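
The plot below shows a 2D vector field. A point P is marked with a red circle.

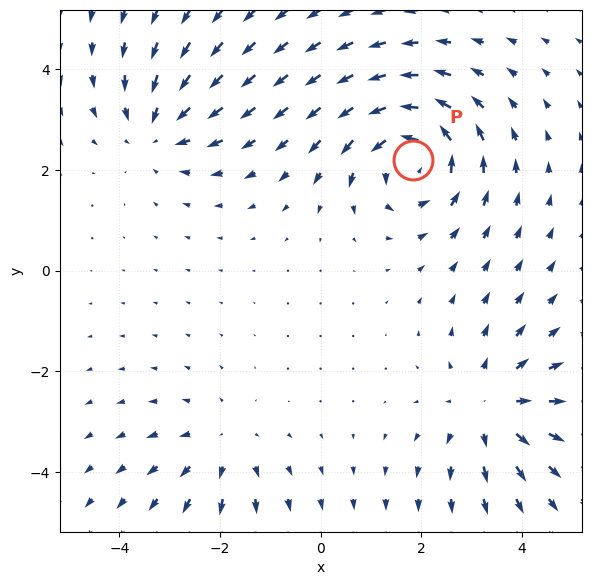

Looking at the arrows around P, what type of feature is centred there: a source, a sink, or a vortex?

At P (1.8, 2.2) the arrows circulate counterclockwise. Divergence ≈0, curl about +6 — near-zero divergence with nonzero curl is a vortex.

vortex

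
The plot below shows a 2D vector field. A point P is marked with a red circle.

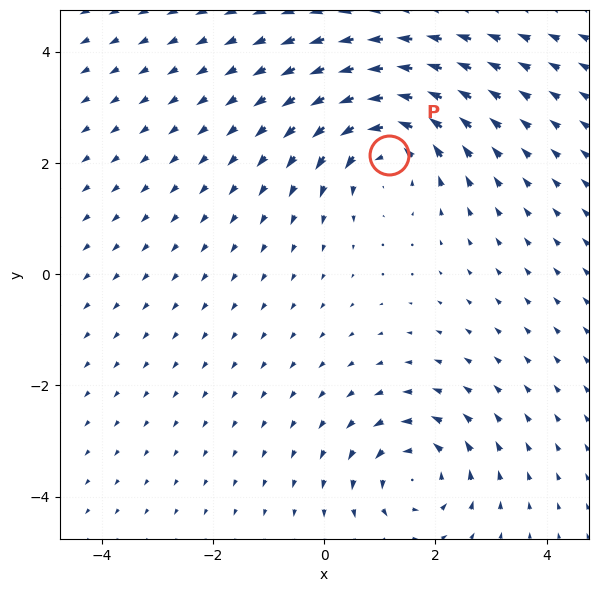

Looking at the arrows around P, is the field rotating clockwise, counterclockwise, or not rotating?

Near P at (1.2, 2.1) the arrows circulate counterclockwise. The curl (z-component) there is about +5; positive curl means counterclockwise rotation.

counterclockwise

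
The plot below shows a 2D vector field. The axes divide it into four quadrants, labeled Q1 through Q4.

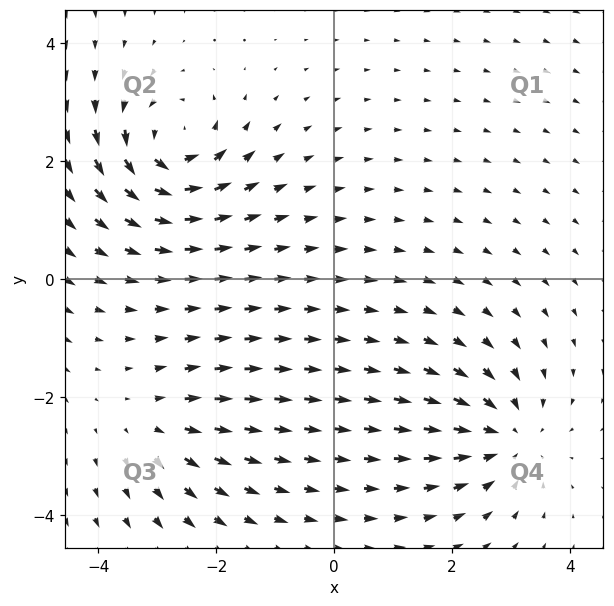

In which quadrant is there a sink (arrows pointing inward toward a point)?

The sink sits at approximately (2.9, -2.7), which lies in quadrant Q4. The divergence there is about -5, negative as expected for a sink.

Q4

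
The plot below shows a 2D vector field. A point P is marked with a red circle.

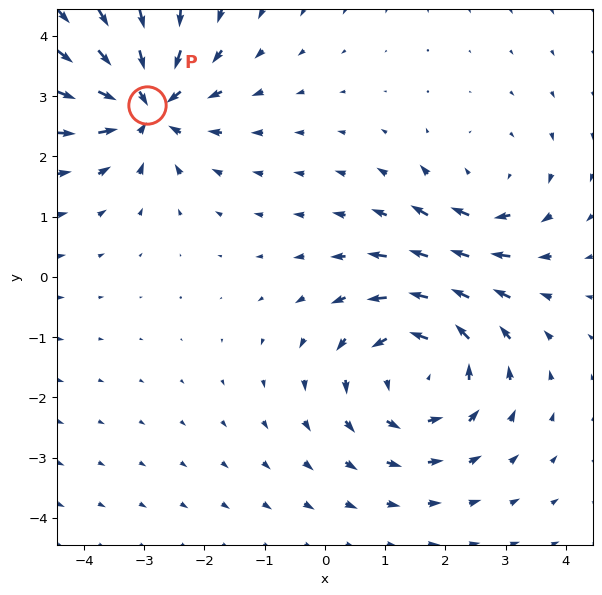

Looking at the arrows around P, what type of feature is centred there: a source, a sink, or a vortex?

At P (-2.9, 2.9) the arrows converge inward. Divergence about -5, curl ≈0 — negative divergence with near-zero curl is a sink.

sink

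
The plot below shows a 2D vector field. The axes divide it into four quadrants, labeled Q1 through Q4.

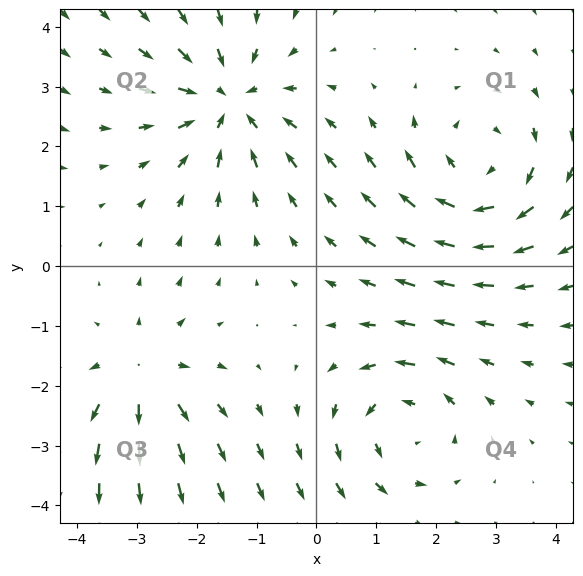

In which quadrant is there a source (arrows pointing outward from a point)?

Q3

The source sits at approximately (-2.9, -1.8), which lies in quadrant Q3. The divergence there is about +3, positive as expected for a source.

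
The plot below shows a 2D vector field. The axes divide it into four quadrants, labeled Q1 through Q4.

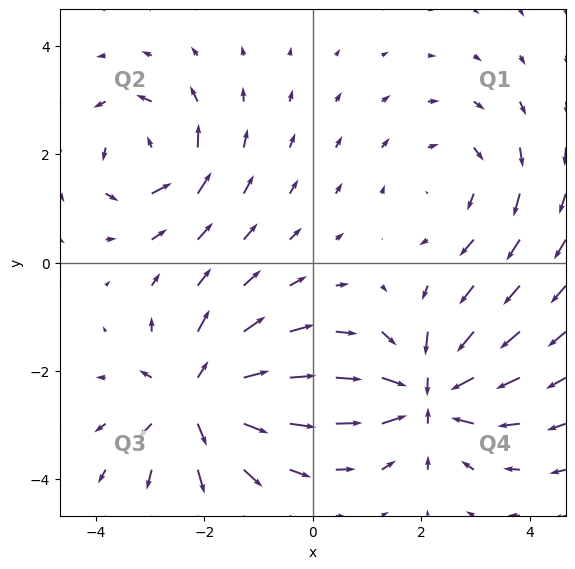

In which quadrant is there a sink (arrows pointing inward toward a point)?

The sink sits at approximately (2.1, -2.4), which lies in quadrant Q4. The divergence there is about -6, negative as expected for a sink.

Q4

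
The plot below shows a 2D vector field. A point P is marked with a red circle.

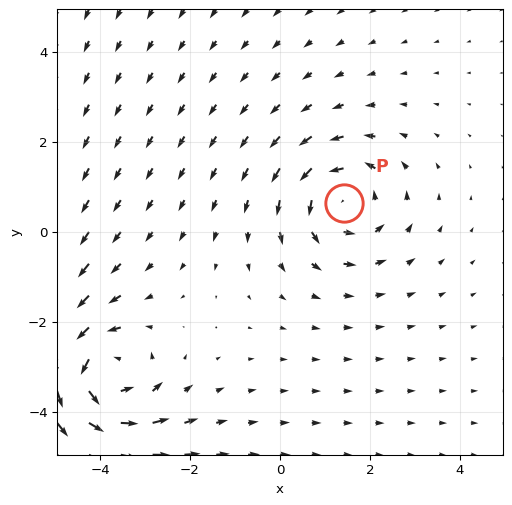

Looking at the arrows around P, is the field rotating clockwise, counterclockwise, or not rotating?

counterclockwise

Near P at (1.4, 0.6) the arrows circulate counterclockwise. The curl (z-component) there is about +3; positive curl means counterclockwise rotation.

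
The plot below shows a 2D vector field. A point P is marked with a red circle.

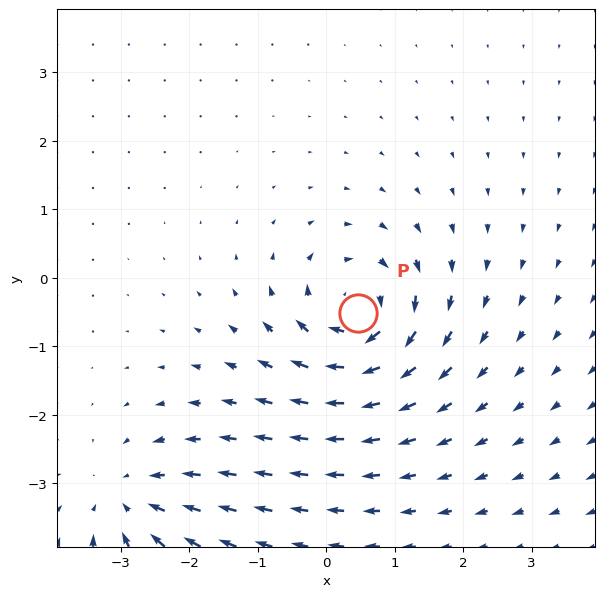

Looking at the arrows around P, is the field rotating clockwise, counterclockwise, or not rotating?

Near P at (0.5, -0.5) the arrows circulate clockwise. The curl (z-component) there is about -5; negative curl means clockwise rotation.

clockwise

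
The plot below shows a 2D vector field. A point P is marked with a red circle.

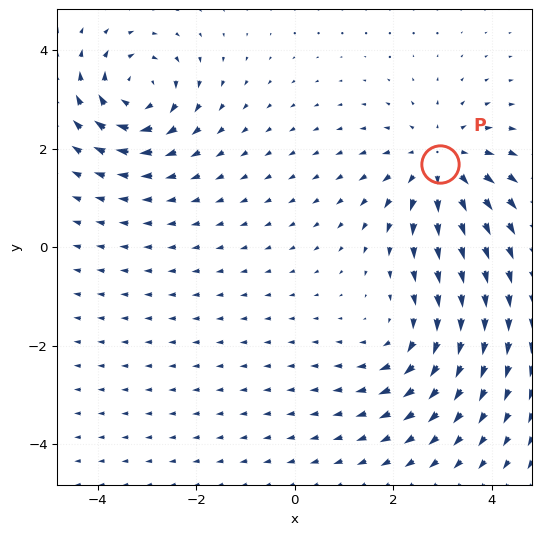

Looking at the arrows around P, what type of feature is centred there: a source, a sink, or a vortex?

At P (3.0, 1.7) the arrows spread outward. Divergence about +4, curl ≈0 — positive divergence with near-zero curl is a source.

source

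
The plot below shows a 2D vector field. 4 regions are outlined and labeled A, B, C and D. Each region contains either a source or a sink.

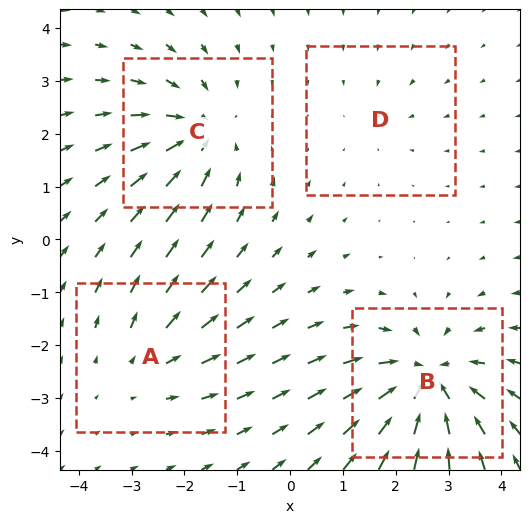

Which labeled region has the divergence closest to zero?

Divergence at each region's feature centre — A: about +3, B: about -7, C: about -5, D: about -2. Region D is closest to zero.

D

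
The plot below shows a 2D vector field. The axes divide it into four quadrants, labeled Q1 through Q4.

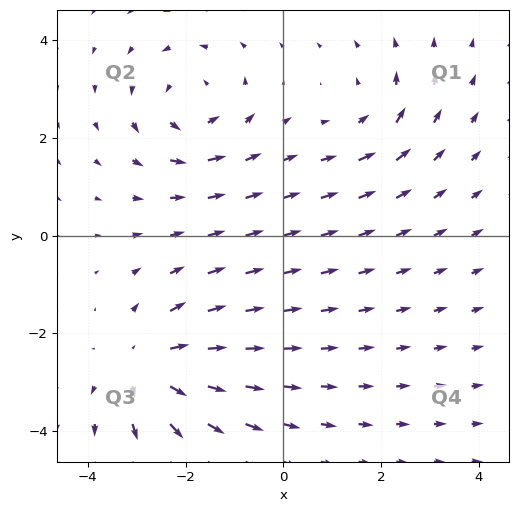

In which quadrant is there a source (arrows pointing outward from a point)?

Q3

The source sits at approximately (-2.8, -2.7), which lies in quadrant Q3. The divergence there is about +4, positive as expected for a source.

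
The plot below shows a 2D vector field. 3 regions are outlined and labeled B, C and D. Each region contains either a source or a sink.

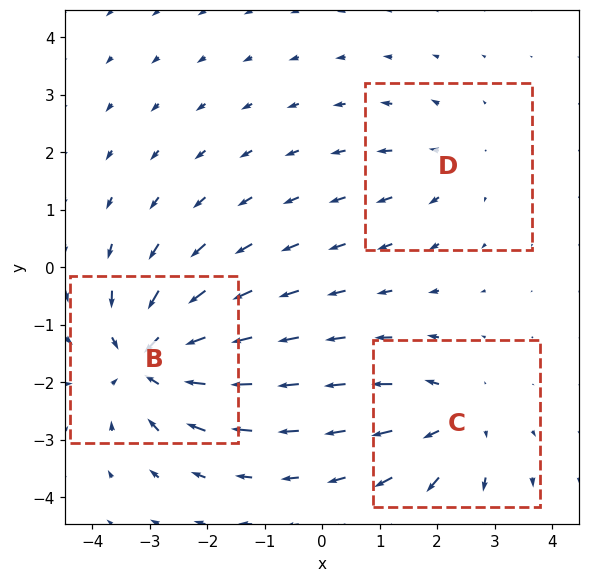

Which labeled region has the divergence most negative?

B

Divergence at each region's feature centre — B: about -5, C: about +3, D: about +2. Region B is most negative.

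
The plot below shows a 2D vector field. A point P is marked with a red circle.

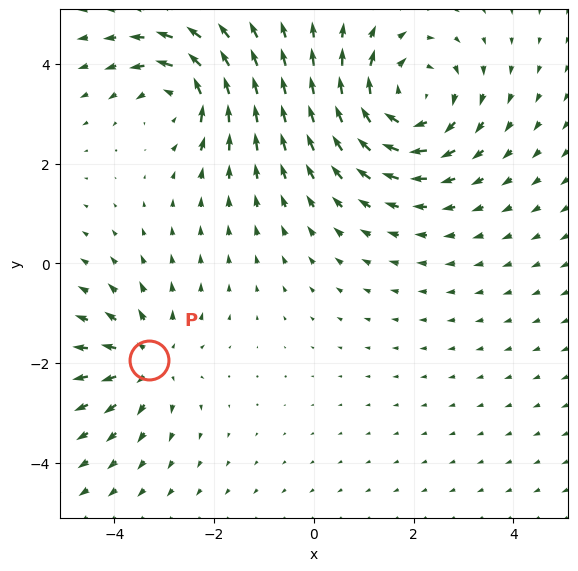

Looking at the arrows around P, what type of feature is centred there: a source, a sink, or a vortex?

At P (-3.3, -1.9) the arrows spread outward. Divergence about +3, curl ≈0 — positive divergence with near-zero curl is a source.

source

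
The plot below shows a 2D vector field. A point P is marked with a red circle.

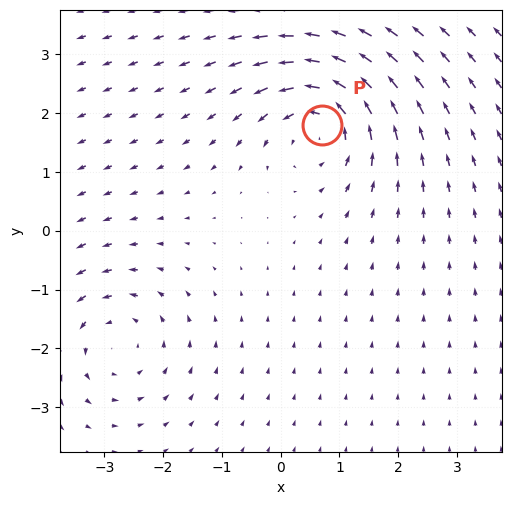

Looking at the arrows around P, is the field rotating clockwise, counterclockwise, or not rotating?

counterclockwise

Near P at (0.7, 1.8) the arrows circulate counterclockwise. The curl (z-component) there is about +4; positive curl means counterclockwise rotation.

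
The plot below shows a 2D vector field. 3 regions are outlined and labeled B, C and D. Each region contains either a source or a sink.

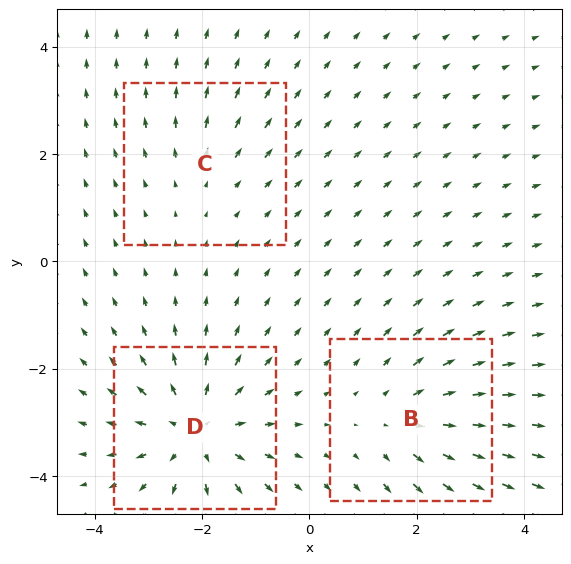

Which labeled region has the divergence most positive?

Divergence at each region's feature centre — B: about +3, C: about +2, D: about +5. Region D is most positive.

D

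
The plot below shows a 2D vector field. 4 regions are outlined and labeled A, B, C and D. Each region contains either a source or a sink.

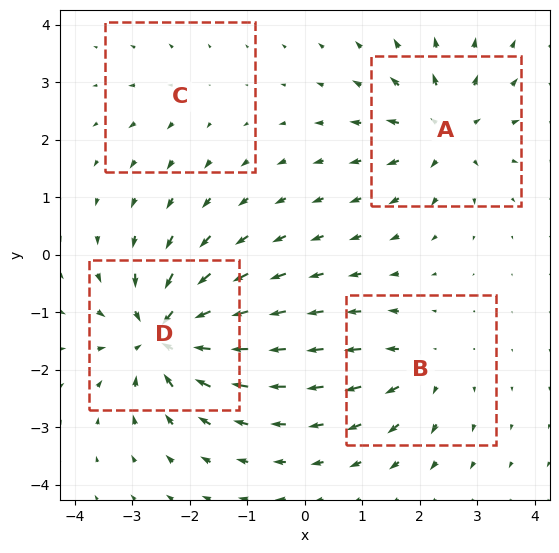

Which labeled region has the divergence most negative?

D

Divergence at each region's feature centre — A: about +6, B: about +4, C: about +2, D: about -8. Region D is most negative.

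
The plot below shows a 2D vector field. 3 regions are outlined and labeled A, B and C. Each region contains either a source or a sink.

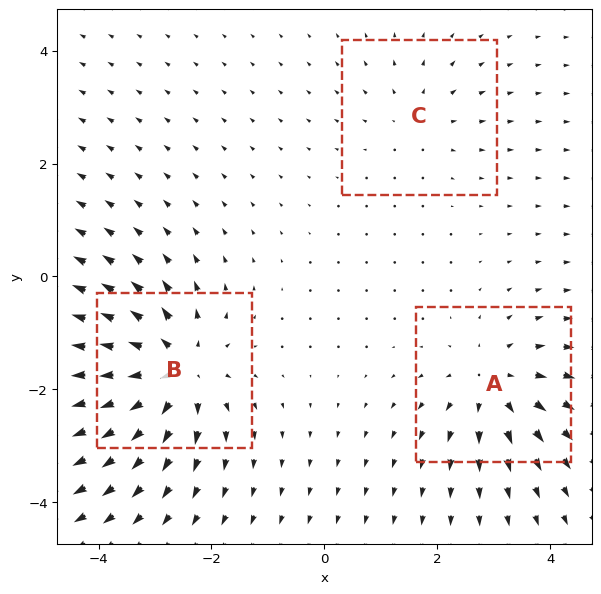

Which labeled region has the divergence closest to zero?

C

Divergence at each region's feature centre — A: about +4, B: about +5, C: about +2. Region C is closest to zero.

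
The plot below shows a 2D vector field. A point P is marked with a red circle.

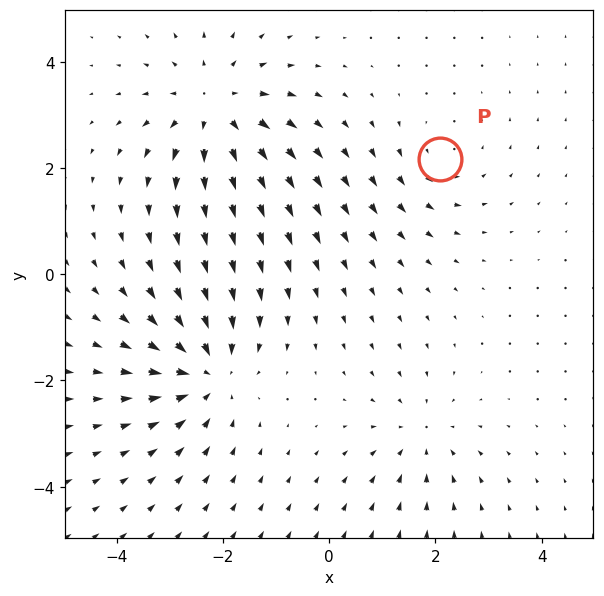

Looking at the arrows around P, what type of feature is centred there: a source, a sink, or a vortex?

At P (2.1, 2.2) the arrows circulate counterclockwise. Divergence ≈0, curl about +2 — near-zero divergence with nonzero curl is a vortex.

vortex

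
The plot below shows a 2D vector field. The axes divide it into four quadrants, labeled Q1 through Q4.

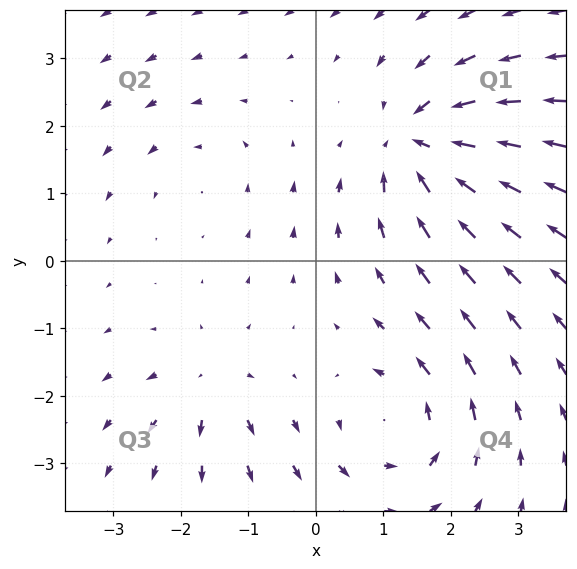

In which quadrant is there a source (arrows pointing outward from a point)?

Q3

The source sits at approximately (-1.6, -1.8), which lies in quadrant Q3. The divergence there is about +4, positive as expected for a source.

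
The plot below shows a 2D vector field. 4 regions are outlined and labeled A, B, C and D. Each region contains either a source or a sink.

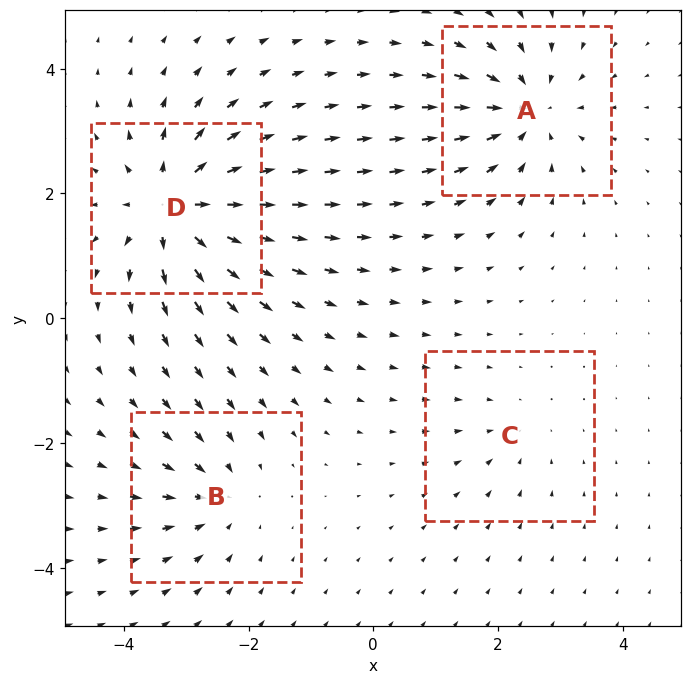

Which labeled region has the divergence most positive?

Divergence at each region's feature centre — A: about -6, B: about -4, C: about -2, D: about +8. Region D is most positive.

D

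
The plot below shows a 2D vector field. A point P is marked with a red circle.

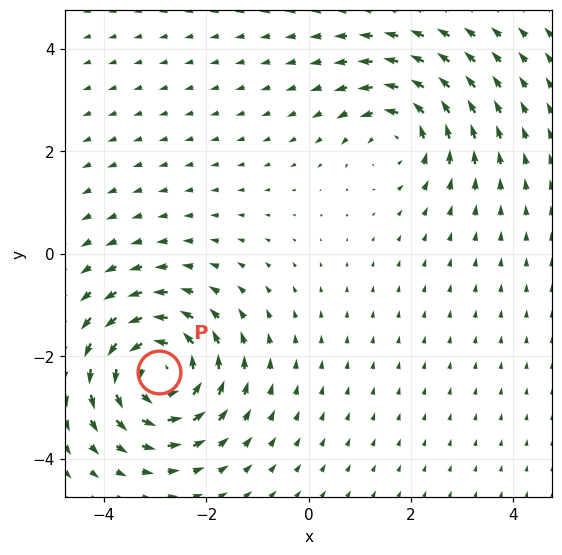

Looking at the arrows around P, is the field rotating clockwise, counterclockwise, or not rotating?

counterclockwise

Near P at (-2.9, -2.3) the arrows circulate counterclockwise. The curl (z-component) there is about +5; positive curl means counterclockwise rotation.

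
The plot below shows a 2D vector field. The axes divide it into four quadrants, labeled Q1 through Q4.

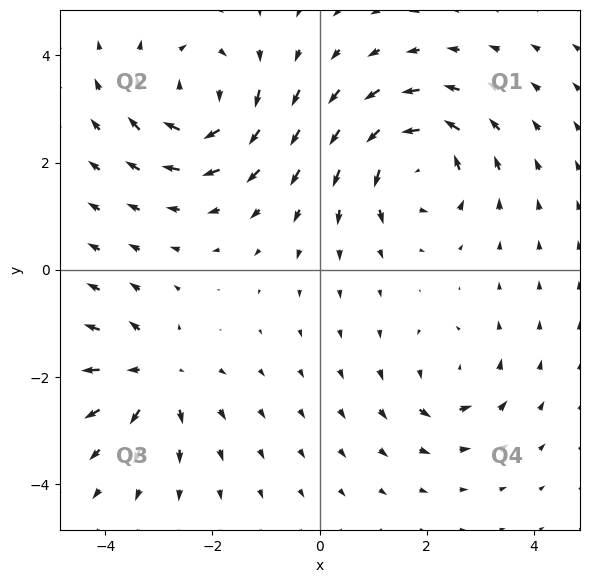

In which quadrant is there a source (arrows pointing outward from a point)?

The source sits at approximately (-3.1, -2.0), which lies in quadrant Q3. The divergence there is about +4, positive as expected for a source.

Q3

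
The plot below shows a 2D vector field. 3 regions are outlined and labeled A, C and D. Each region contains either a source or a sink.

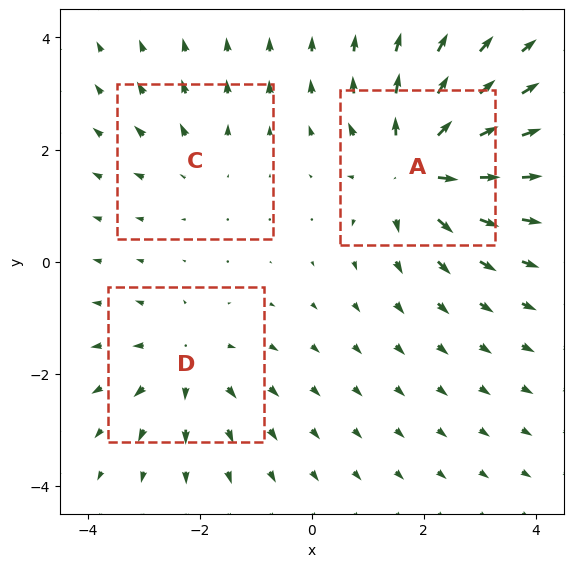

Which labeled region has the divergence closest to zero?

C

Divergence at each region's feature centre — A: about +6, C: about +2, D: about +3. Region C is closest to zero.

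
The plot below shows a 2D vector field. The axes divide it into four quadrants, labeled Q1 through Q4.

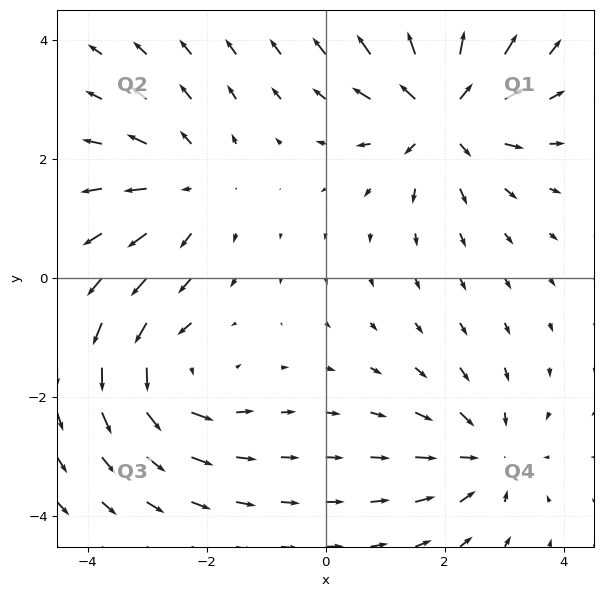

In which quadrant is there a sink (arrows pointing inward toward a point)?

The sink sits at approximately (2.7, -3.0), which lies in quadrant Q4. The divergence there is about -3, negative as expected for a sink.

Q4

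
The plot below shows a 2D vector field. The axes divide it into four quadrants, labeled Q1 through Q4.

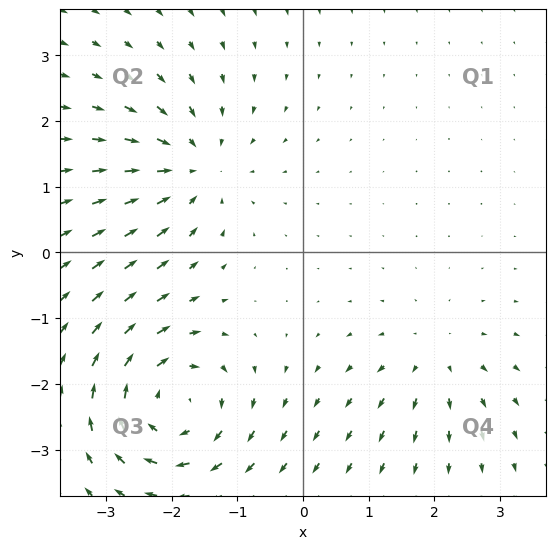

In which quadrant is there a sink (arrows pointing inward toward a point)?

The sink sits at approximately (-1.7, 1.3), which lies in quadrant Q2. The divergence there is about -4, negative as expected for a sink.

Q2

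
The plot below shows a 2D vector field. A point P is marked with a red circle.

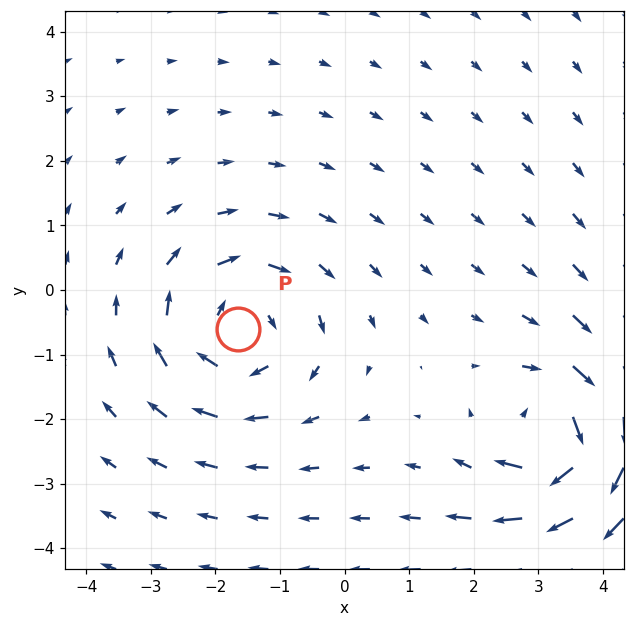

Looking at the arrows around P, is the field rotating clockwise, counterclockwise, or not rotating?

clockwise

Near P at (-1.6, -0.6) the arrows circulate clockwise. The curl (z-component) there is about -3; negative curl means clockwise rotation.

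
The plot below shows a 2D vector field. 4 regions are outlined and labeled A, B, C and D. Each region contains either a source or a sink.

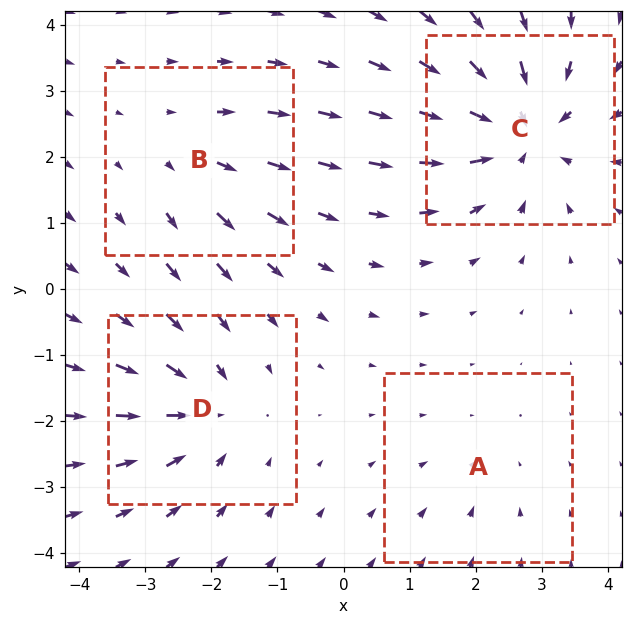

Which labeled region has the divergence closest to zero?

Divergence at each region's feature centre — A: about -2, B: about +3, C: about -7, D: about -5. Region A is closest to zero.

A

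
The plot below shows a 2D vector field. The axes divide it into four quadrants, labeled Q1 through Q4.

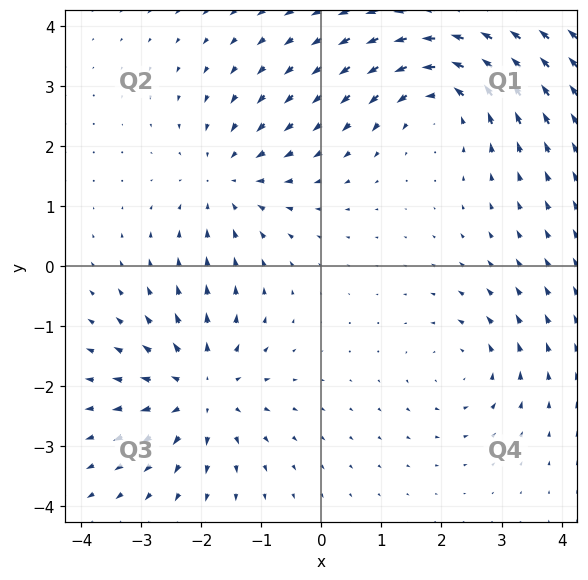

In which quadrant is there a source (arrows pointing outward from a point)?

Q3

The source sits at approximately (-2.0, -2.1), which lies in quadrant Q3. The divergence there is about +5, positive as expected for a source.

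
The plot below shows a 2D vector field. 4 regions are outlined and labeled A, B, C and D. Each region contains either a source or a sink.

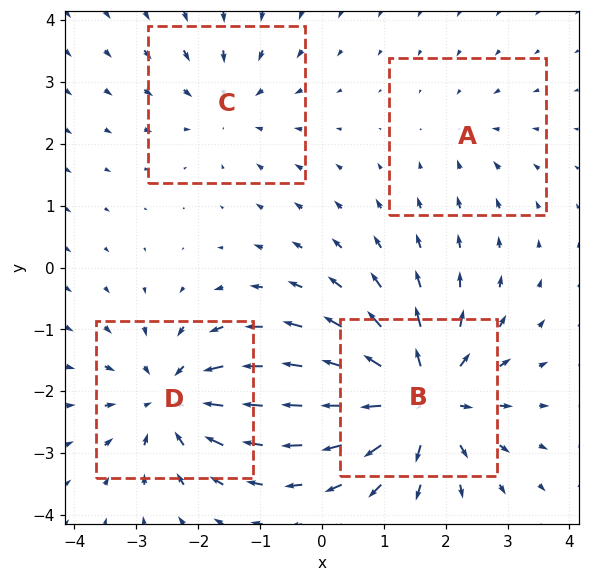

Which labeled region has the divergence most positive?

B

Divergence at each region's feature centre — A: about -2, B: about +7, C: about -3, D: about -5. Region B is most positive.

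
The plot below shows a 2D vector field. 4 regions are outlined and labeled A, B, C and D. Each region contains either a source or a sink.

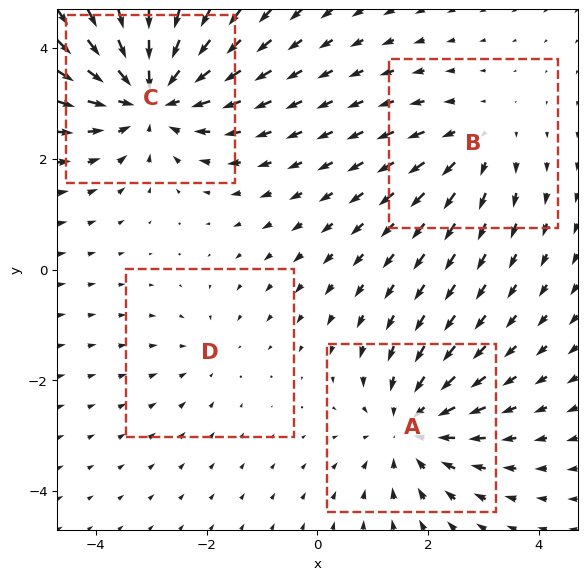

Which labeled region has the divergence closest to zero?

Divergence at each region's feature centre — A: about -4, B: about +3, C: about -6, D: about -2. Region D is closest to zero.

D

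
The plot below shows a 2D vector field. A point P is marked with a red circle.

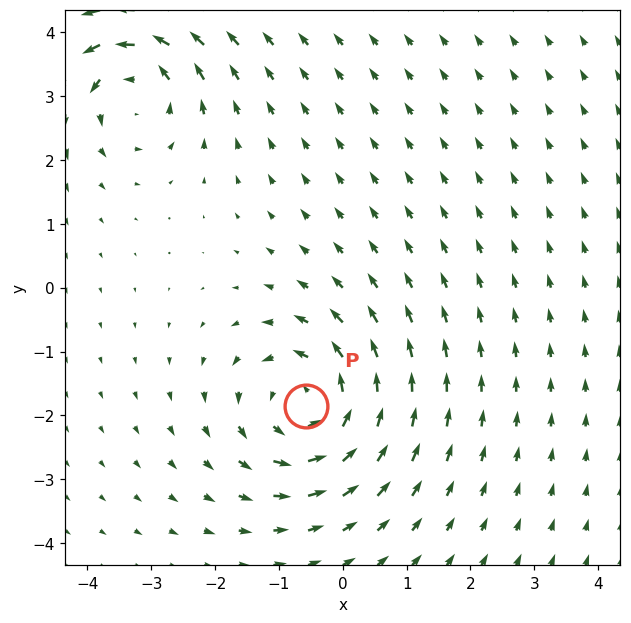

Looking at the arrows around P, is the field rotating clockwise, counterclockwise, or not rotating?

counterclockwise

Near P at (-0.6, -1.8) the arrows circulate counterclockwise. The curl (z-component) there is about +5; positive curl means counterclockwise rotation.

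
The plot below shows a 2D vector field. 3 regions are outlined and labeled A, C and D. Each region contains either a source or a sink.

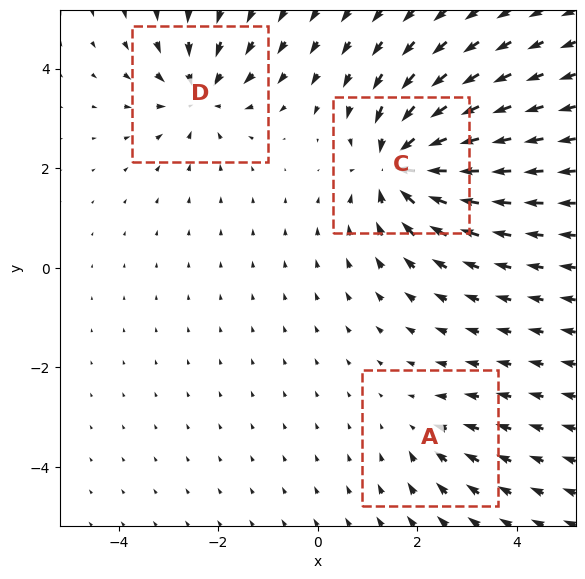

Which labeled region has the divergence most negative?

Divergence at each region's feature centre — A: about -2, C: about -6, D: about -4. Region C is most negative.

C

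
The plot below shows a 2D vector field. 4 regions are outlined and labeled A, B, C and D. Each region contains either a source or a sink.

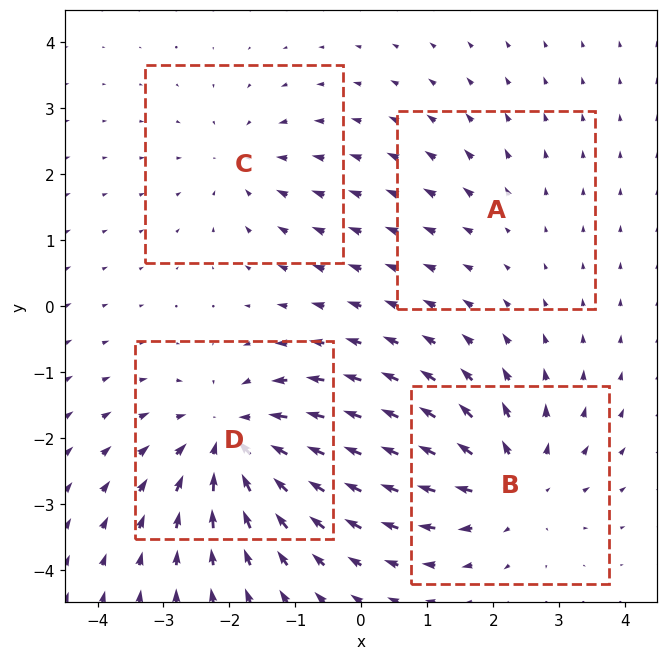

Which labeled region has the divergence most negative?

D

Divergence at each region's feature centre — A: about +2, B: about +5, C: about -3, D: about -6. Region D is most negative.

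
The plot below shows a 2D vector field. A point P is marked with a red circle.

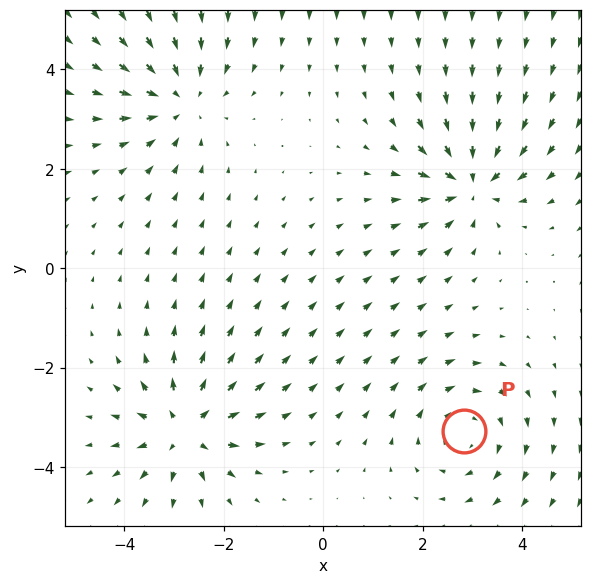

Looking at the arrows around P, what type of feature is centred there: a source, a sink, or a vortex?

vortex

At P (2.8, -3.3) the arrows circulate clockwise. Divergence ≈0, curl about -3 — near-zero divergence with nonzero curl is a vortex.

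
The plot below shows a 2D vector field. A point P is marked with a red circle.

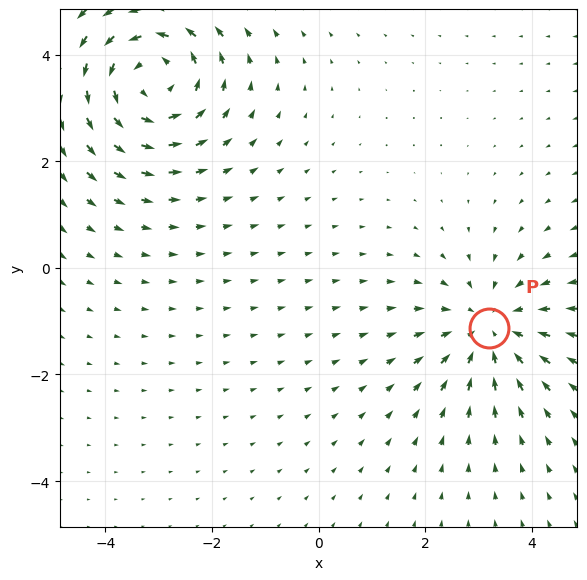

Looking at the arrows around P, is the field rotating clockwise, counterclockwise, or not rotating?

Near P at (3.2, -1.1) the arrows show no circulation. The curl there is ≈0.

not rotating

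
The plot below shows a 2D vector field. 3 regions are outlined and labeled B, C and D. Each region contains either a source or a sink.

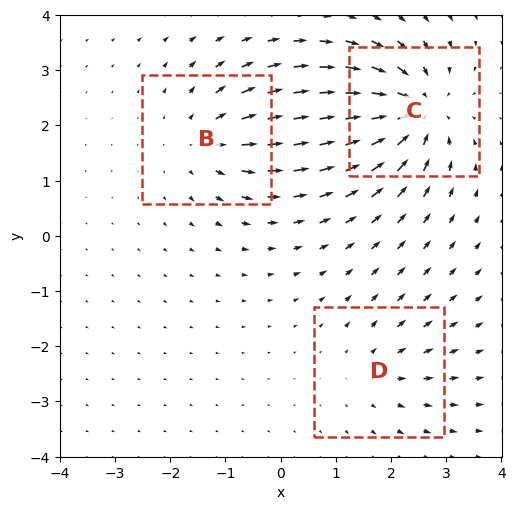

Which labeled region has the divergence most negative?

Divergence at each region's feature centre — B: about +3, C: about -5, D: about +2. Region C is most negative.

C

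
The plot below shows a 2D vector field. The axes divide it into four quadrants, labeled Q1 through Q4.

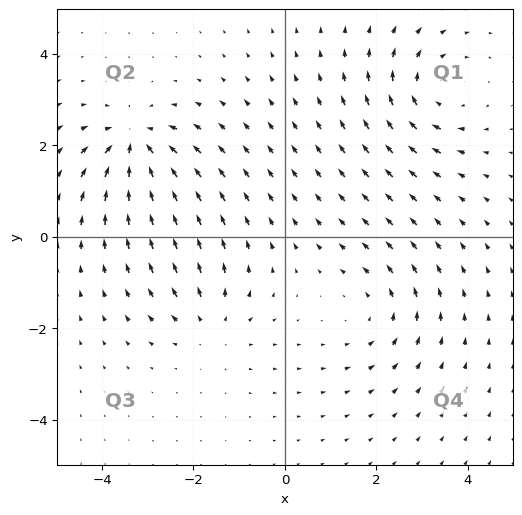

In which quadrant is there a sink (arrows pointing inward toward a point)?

The sink sits at approximately (-3.3, 2.0), which lies in quadrant Q2. The divergence there is about -6, negative as expected for a sink.

Q2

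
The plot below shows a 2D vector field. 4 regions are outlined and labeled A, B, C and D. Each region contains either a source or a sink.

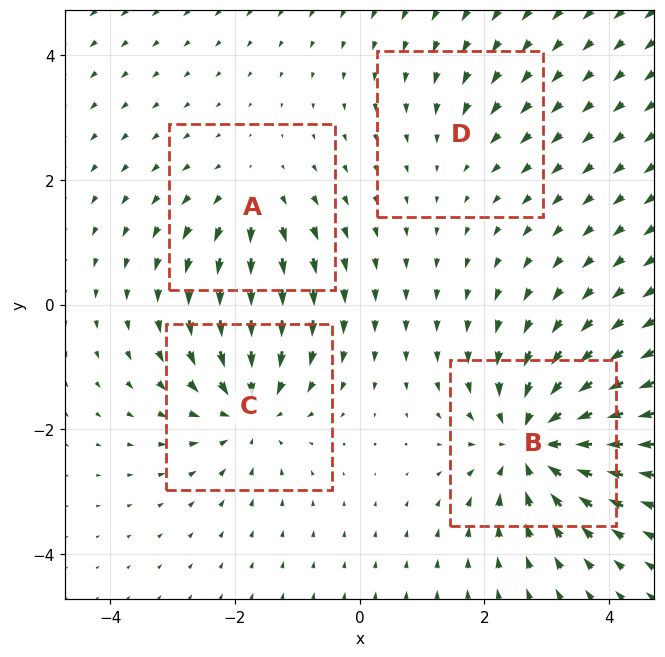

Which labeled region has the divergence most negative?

B

Divergence at each region's feature centre — A: about +4, B: about -7, C: about -5, D: about -2. Region B is most negative.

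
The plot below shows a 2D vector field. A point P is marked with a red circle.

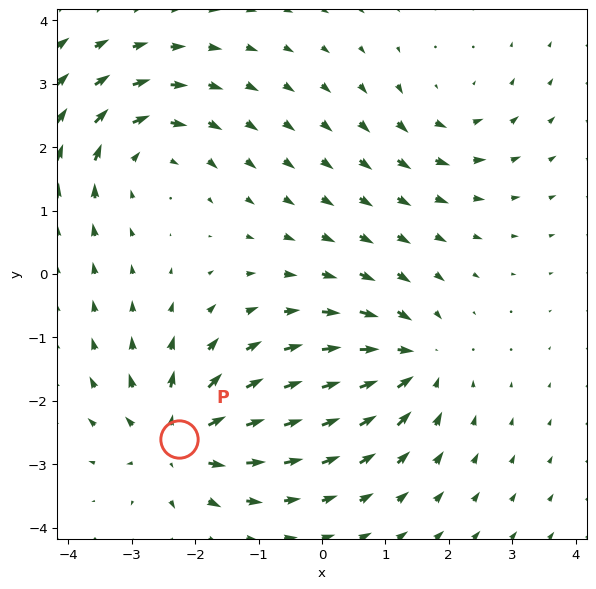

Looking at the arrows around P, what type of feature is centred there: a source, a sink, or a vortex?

At P (-2.2, -2.6) the arrows spread outward. Divergence about +6, curl ≈0 — positive divergence with near-zero curl is a source.

source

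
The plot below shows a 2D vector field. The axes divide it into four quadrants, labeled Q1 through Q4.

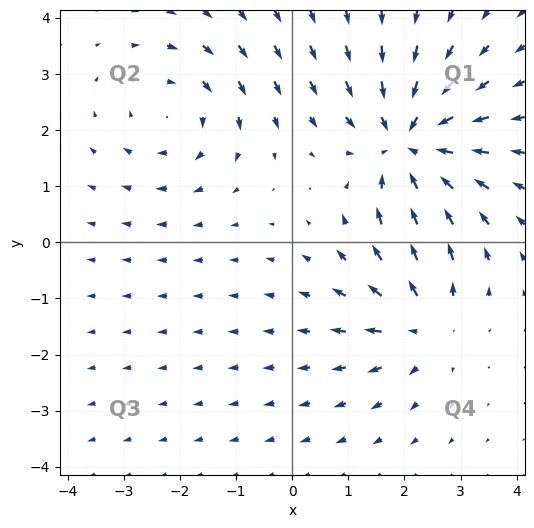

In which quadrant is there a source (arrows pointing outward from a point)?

Q4

The source sits at approximately (2.3, -1.4), which lies in quadrant Q4. The divergence there is about +3, positive as expected for a source.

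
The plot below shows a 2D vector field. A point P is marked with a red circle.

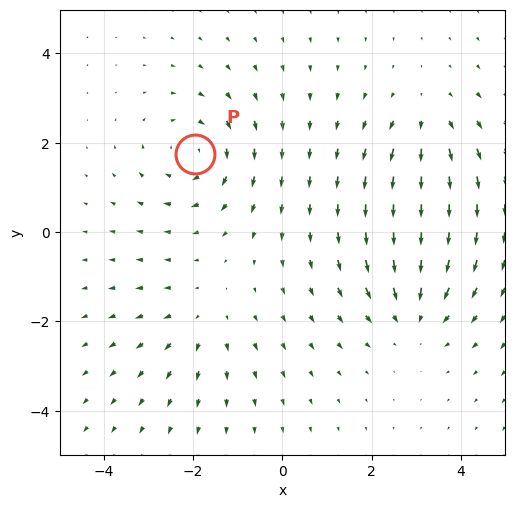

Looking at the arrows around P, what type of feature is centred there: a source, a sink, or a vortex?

At P (-1.9, 1.7) the arrows circulate clockwise. Divergence ≈0, curl about -4 — near-zero divergence with nonzero curl is a vortex.

vortex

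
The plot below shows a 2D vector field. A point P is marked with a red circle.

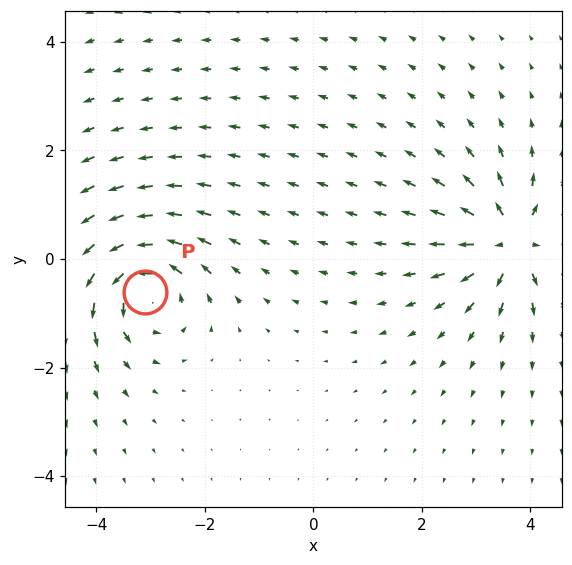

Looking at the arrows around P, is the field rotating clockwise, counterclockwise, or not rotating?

counterclockwise

Near P at (-3.1, -0.6) the arrows circulate counterclockwise. The curl (z-component) there is about +4; positive curl means counterclockwise rotation.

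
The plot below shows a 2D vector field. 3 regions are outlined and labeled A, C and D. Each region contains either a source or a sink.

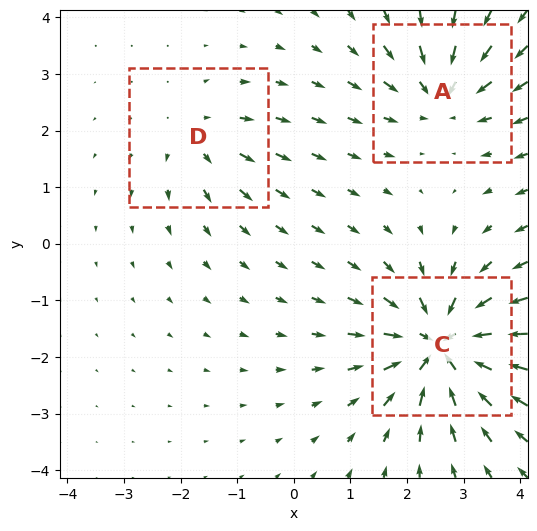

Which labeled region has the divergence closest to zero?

D

Divergence at each region's feature centre — A: about -3, C: about -6, D: about +2. Region D is closest to zero.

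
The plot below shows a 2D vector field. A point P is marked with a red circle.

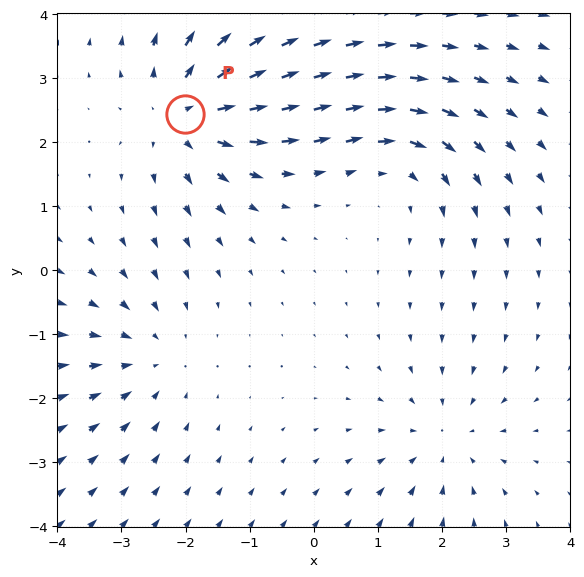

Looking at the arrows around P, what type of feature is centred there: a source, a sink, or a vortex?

At P (-2.0, 2.4) the arrows spread outward. Divergence about +5, curl ≈0 — positive divergence with near-zero curl is a source.

source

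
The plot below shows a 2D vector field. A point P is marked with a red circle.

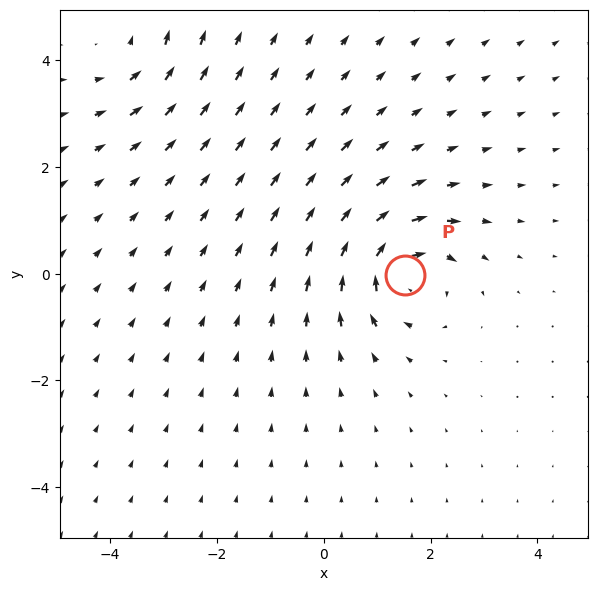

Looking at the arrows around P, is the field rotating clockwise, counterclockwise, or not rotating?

clockwise

Near P at (1.5, -0.0) the arrows circulate clockwise. The curl (z-component) there is about -5; negative curl means clockwise rotation.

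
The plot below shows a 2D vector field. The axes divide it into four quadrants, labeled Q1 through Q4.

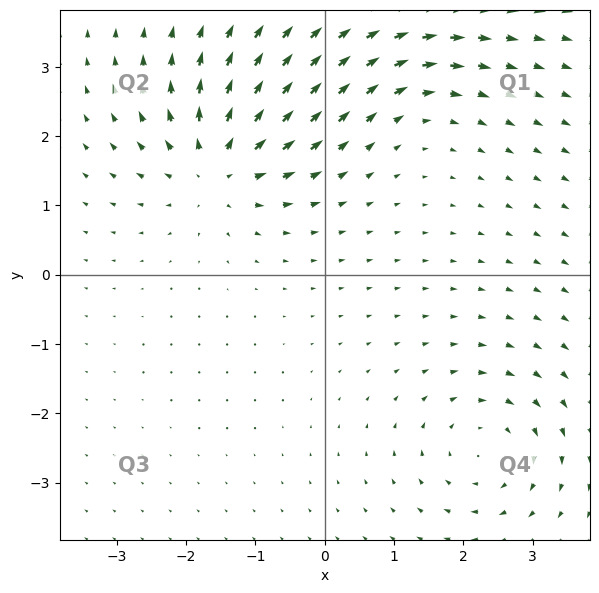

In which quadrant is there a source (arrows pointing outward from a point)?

Q2

The source sits at approximately (-1.5, 1.5), which lies in quadrant Q2. The divergence there is about +6, positive as expected for a source.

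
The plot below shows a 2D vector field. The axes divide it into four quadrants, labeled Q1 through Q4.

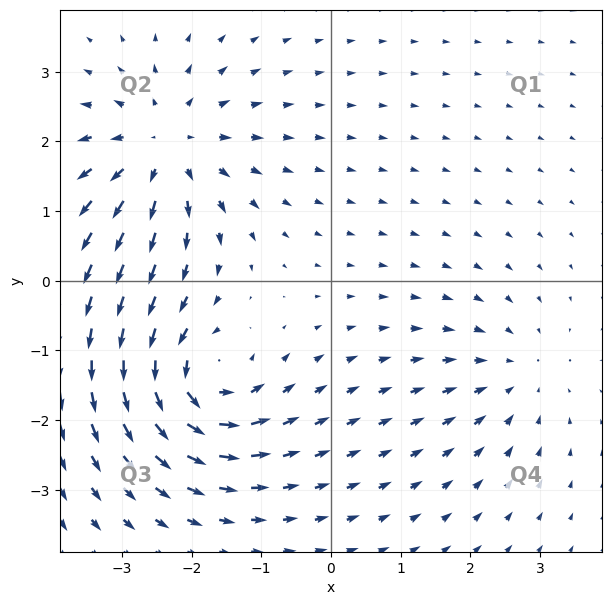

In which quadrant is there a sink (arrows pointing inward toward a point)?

Q4

The sink sits at approximately (2.6, -1.4), which lies in quadrant Q4. The divergence there is about -3, negative as expected for a sink.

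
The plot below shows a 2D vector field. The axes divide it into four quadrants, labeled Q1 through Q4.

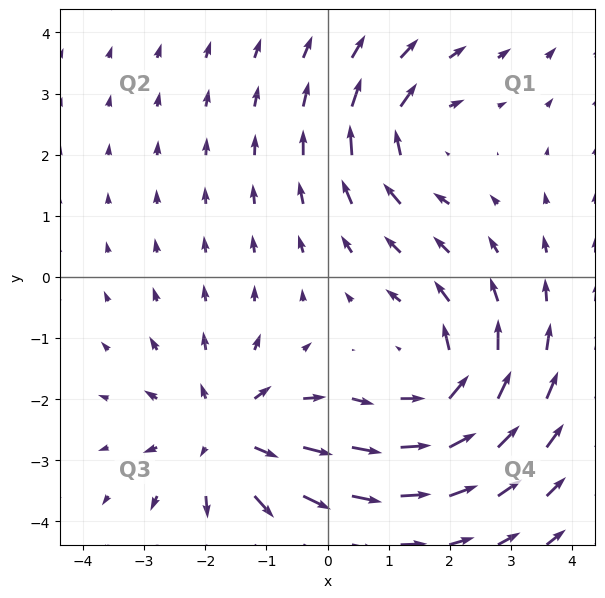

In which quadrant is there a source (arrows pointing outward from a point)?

The source sits at approximately (-1.6, -2.6), which lies in quadrant Q3. The divergence there is about +4, positive as expected for a source.

Q3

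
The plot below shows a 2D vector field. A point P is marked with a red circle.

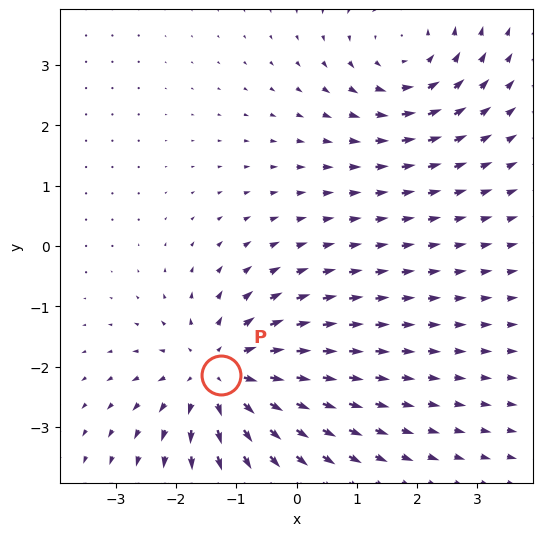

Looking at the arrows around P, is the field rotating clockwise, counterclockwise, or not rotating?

Near P at (-1.3, -2.1) the arrows show no circulation. The curl there is ≈0.

not rotating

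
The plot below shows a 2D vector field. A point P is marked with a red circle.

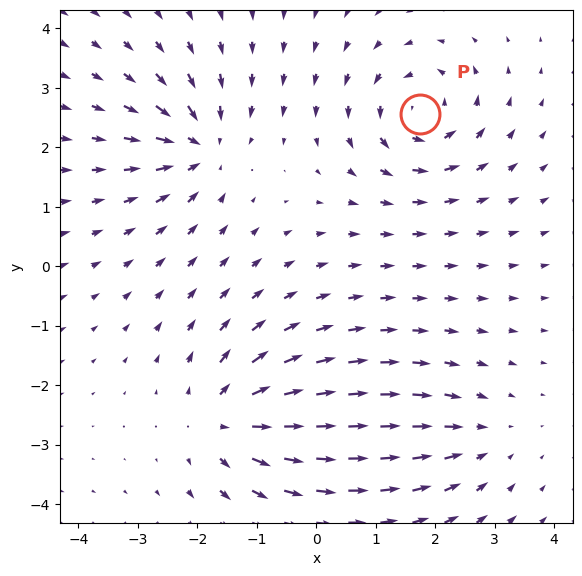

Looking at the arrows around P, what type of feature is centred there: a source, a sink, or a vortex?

At P (1.8, 2.6) the arrows circulate counterclockwise. Divergence ≈0, curl about +6 — near-zero divergence with nonzero curl is a vortex.

vortex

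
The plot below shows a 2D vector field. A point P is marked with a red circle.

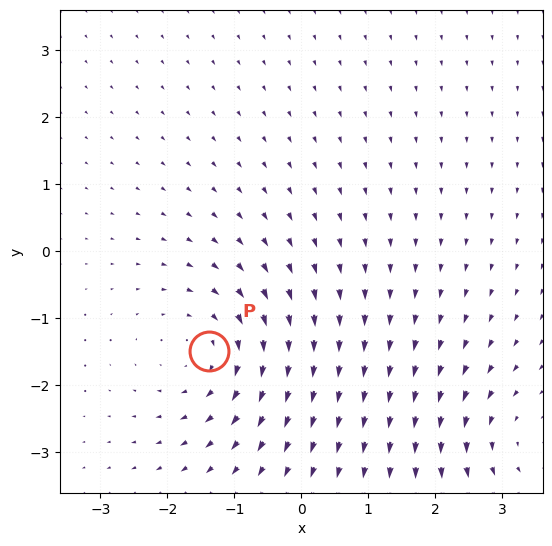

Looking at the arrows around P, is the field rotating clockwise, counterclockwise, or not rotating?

Near P at (-1.4, -1.5) the arrows circulate clockwise. The curl (z-component) there is about -4; negative curl means clockwise rotation.

clockwise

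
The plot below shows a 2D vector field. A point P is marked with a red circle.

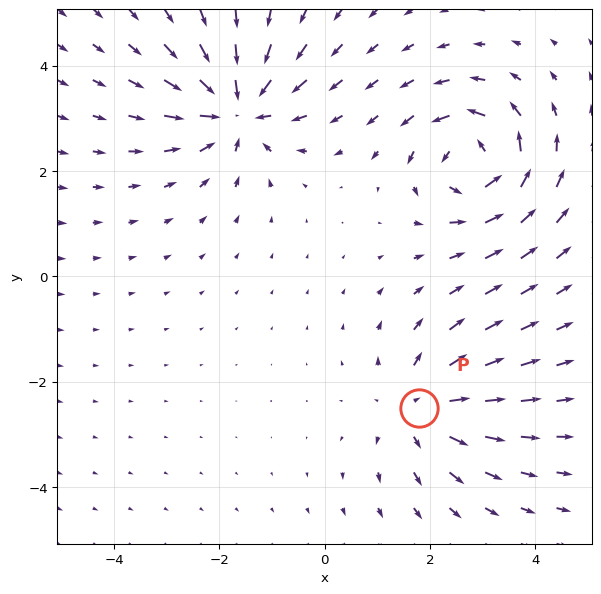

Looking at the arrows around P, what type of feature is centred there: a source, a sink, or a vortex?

At P (1.8, -2.5) the arrows spread outward. Divergence about +4, curl ≈0 — positive divergence with near-zero curl is a source.

source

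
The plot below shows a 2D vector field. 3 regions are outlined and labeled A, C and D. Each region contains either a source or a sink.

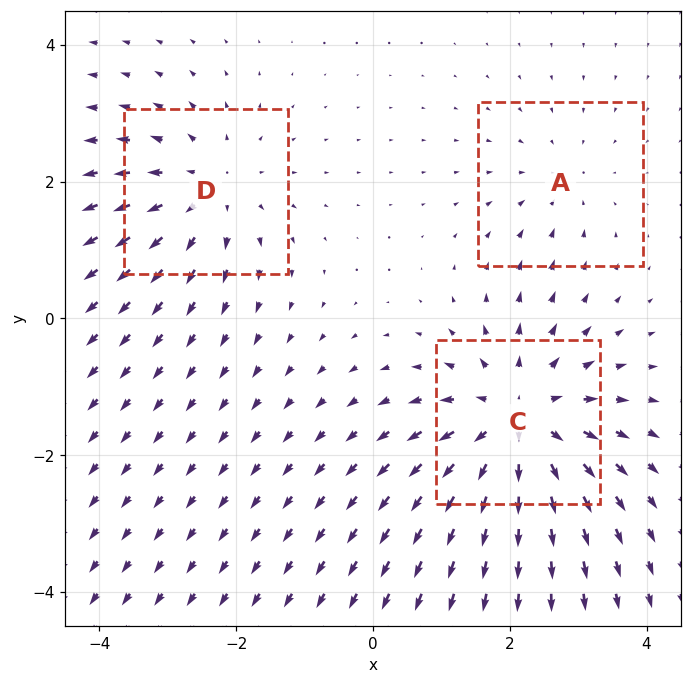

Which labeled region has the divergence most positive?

Divergence at each region's feature centre — A: about -2, C: about +5, D: about +3. Region C is most positive.

C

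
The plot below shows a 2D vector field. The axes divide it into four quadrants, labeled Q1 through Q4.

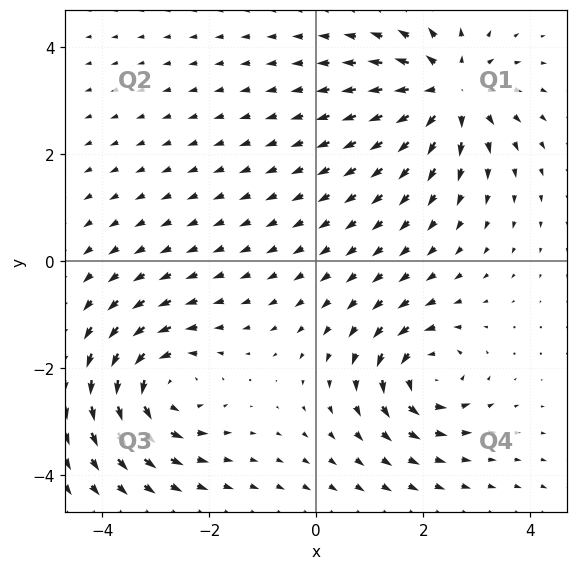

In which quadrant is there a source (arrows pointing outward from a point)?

The source sits at approximately (2.5, 3.2), which lies in quadrant Q1. The divergence there is about +4, positive as expected for a source.

Q1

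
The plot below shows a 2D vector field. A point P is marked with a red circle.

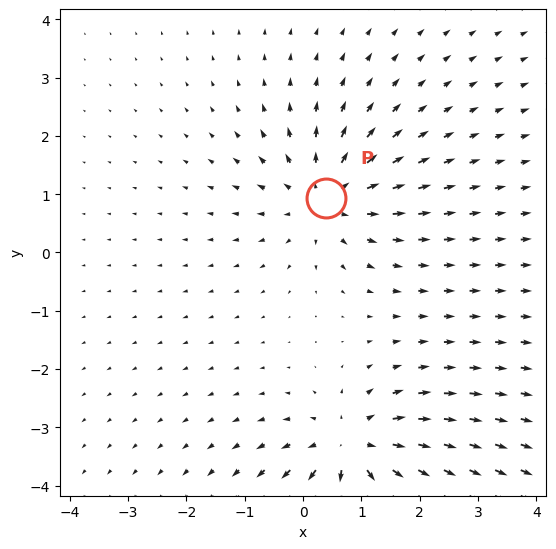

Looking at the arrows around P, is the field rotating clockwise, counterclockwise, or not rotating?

Near P at (0.4, 0.9) the arrows show no circulation. The curl there is ≈0.

not rotating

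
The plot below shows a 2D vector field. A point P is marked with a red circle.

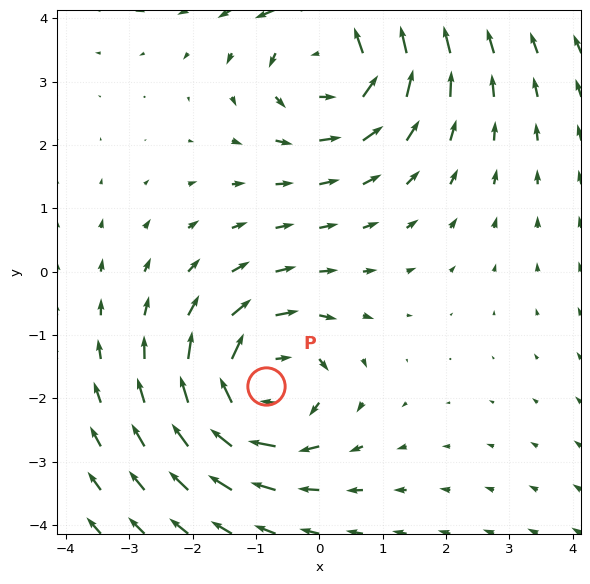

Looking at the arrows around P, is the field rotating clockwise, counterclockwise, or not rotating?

clockwise

Near P at (-0.8, -1.8) the arrows circulate clockwise. The curl (z-component) there is about -4; negative curl means clockwise rotation.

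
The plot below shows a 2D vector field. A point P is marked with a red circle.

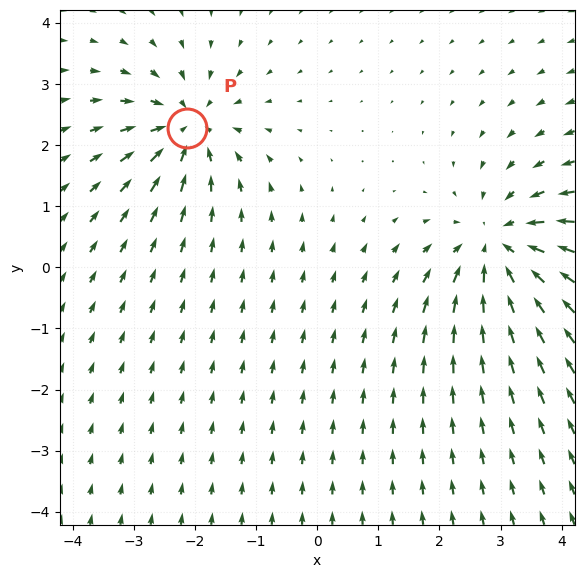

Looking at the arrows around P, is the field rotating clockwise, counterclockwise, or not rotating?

Near P at (-2.1, 2.3) the arrows show no circulation. The curl there is ≈0.

not rotating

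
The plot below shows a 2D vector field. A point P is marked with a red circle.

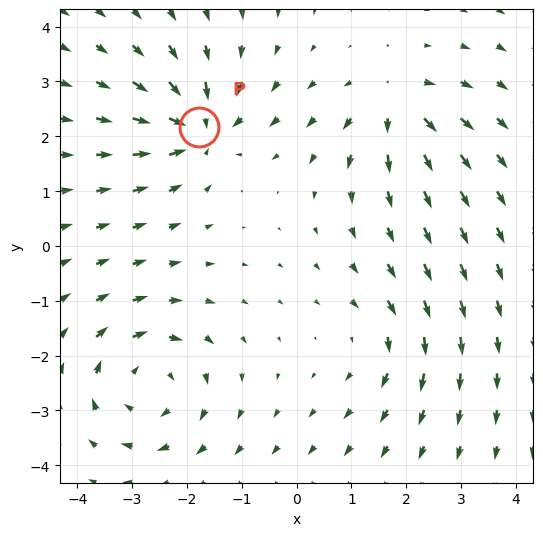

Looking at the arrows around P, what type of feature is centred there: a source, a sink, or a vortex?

sink

At P (-1.8, 2.2) the arrows converge inward. Divergence about -6, curl ≈0 — negative divergence with near-zero curl is a sink.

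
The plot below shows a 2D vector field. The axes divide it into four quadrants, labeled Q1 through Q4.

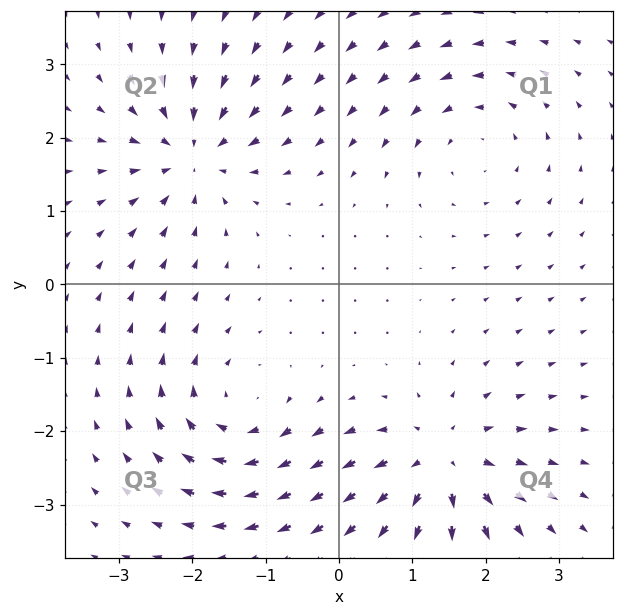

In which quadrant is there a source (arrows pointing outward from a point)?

Q4

The source sits at approximately (1.4, -2.4), which lies in quadrant Q4. The divergence there is about +6, positive as expected for a source.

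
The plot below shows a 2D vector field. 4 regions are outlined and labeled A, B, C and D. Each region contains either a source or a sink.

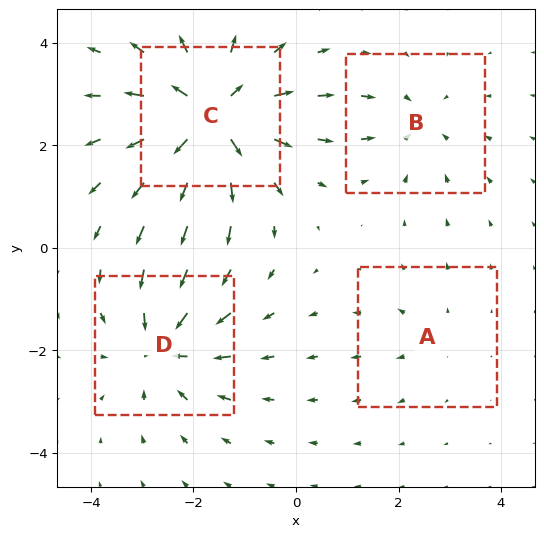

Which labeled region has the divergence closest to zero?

A

Divergence at each region's feature centre — A: about +2, B: about -3, C: about +7, D: about -5. Region A is closest to zero.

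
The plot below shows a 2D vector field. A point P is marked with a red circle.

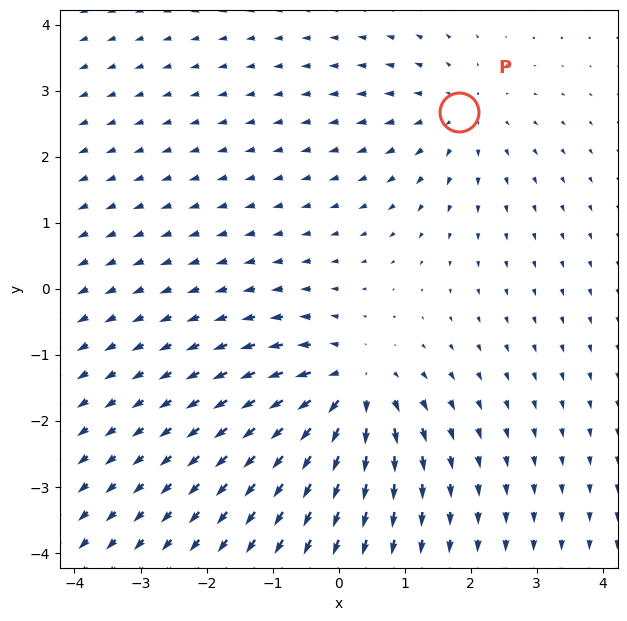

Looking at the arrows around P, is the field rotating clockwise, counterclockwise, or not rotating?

not rotating

Near P at (1.8, 2.7) the arrows show no circulation. The curl there is ≈0.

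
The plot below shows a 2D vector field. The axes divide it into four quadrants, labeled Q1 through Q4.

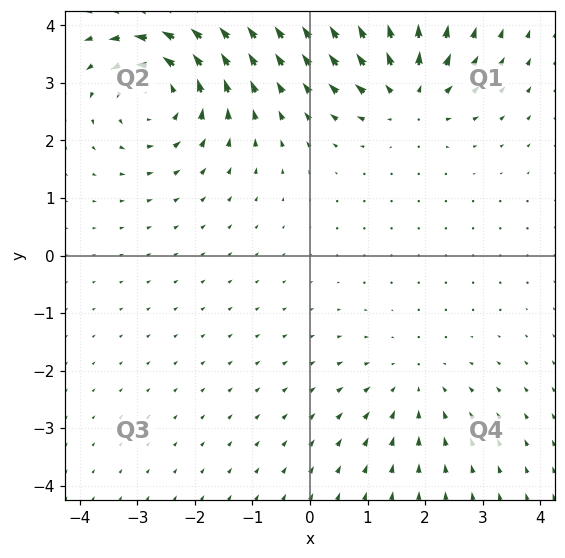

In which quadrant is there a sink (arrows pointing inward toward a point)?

The sink sits at approximately (1.8, -2.3), which lies in quadrant Q4. The divergence there is about -2, negative as expected for a sink.

Q4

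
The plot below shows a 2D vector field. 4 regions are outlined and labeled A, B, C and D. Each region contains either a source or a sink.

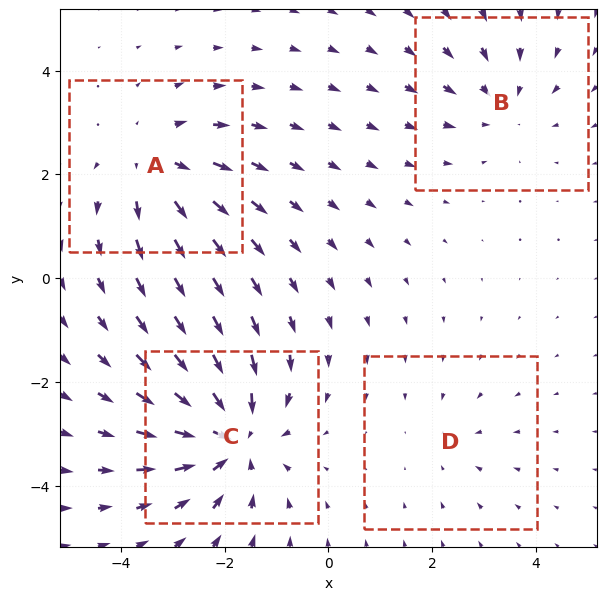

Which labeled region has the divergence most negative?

Divergence at each region's feature centre — A: about +4, B: about -3, C: about -6, D: about -2. Region C is most negative.

C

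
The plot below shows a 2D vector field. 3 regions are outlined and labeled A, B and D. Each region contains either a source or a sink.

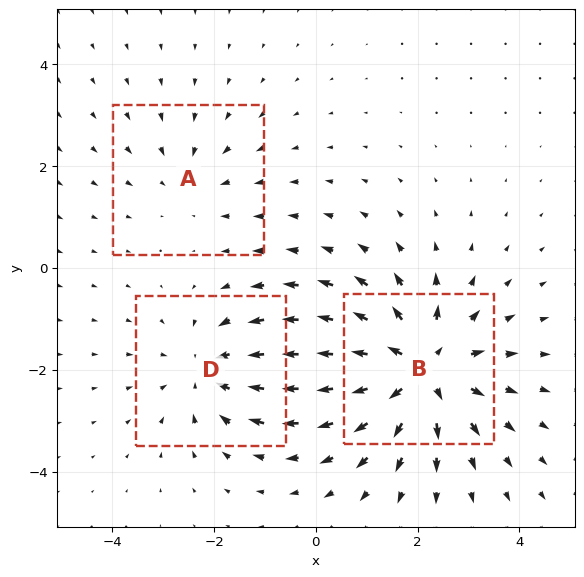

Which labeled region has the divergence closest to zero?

A

Divergence at each region's feature centre — A: about -2, B: about +5, D: about -3. Region A is closest to zero.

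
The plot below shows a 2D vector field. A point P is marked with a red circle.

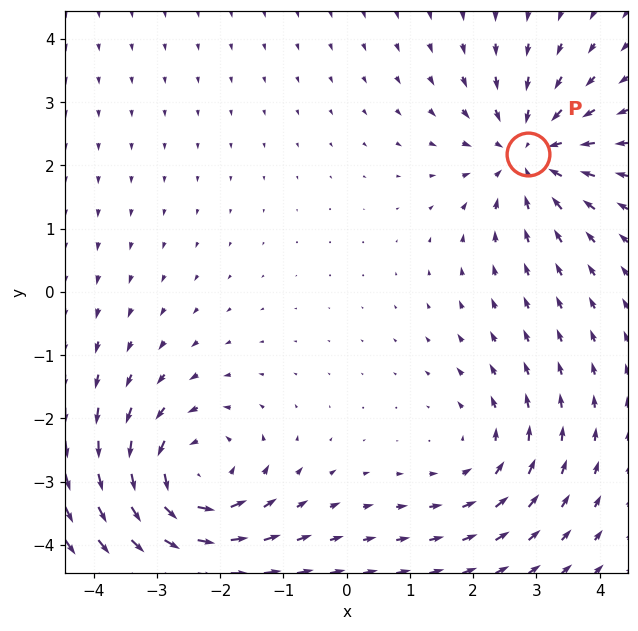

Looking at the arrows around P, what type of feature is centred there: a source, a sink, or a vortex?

sink

At P (2.9, 2.2) the arrows converge inward. Divergence about -3, curl ≈0 — negative divergence with near-zero curl is a sink.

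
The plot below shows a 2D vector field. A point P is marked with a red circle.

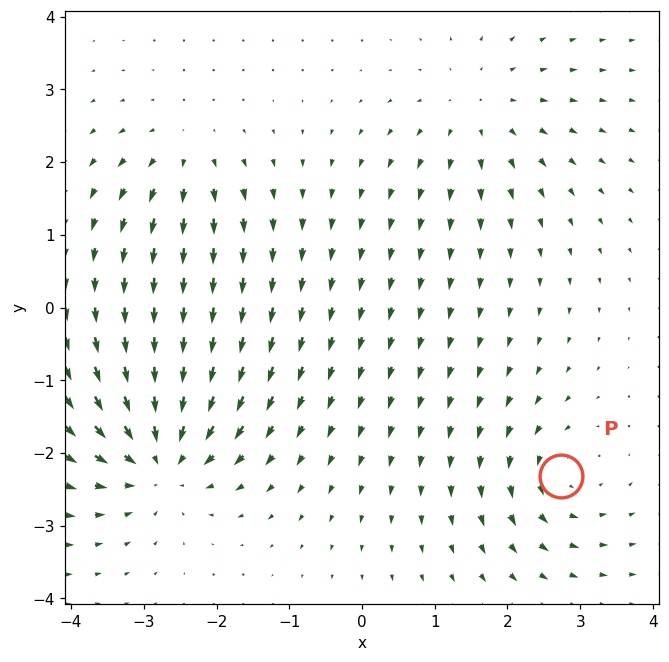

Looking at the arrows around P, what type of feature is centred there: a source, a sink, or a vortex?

At P (2.7, -2.3) the arrows circulate counterclockwise. Divergence ≈0, curl about +4 — near-zero divergence with nonzero curl is a vortex.

vortex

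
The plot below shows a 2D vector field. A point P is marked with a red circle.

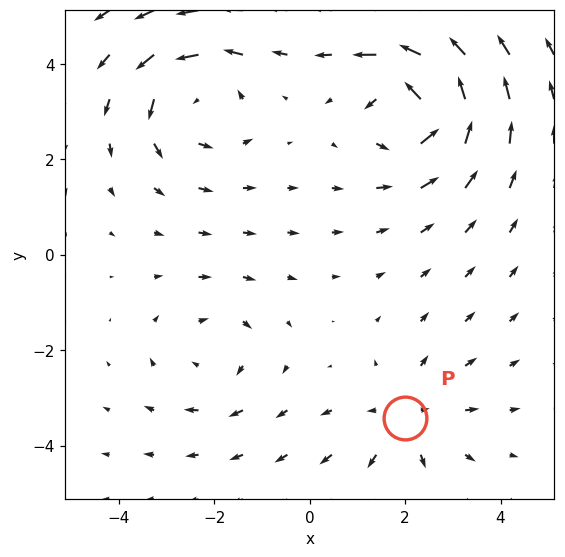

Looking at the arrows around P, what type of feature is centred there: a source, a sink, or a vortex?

source

At P (2.0, -3.4) the arrows spread outward. Divergence about +3, curl ≈0 — positive divergence with near-zero curl is a source.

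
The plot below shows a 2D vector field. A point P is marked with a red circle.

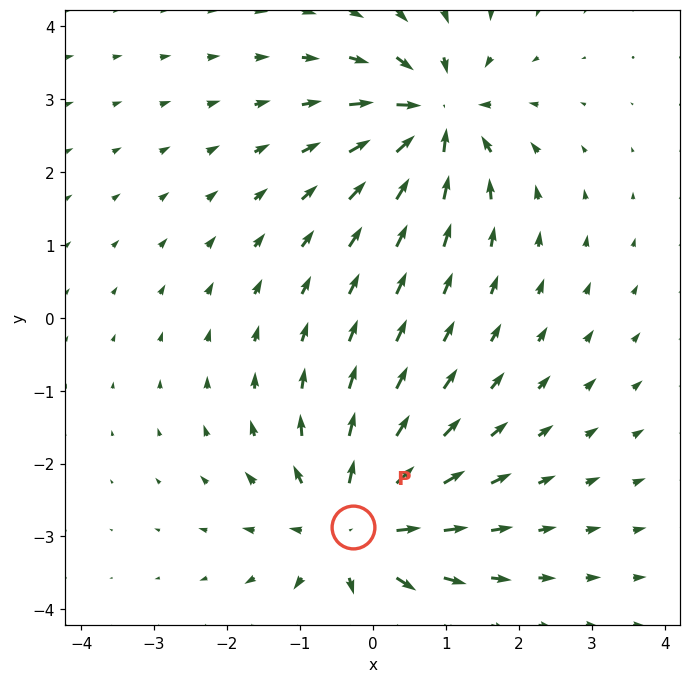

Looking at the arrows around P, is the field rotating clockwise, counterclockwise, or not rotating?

Near P at (-0.3, -2.9) the arrows show no circulation. The curl there is ≈0.

not rotating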